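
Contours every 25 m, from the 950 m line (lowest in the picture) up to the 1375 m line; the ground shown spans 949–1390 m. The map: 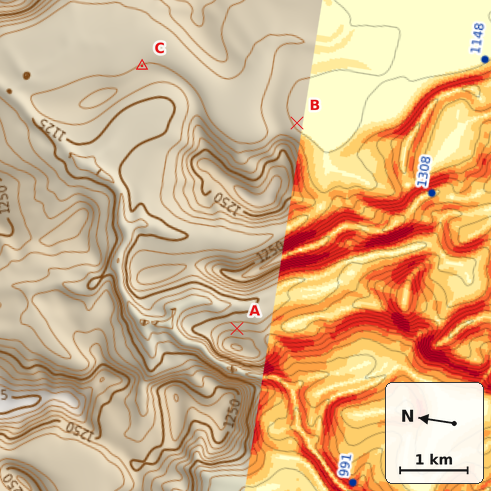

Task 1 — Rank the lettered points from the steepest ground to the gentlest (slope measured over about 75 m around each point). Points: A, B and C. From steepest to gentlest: A C B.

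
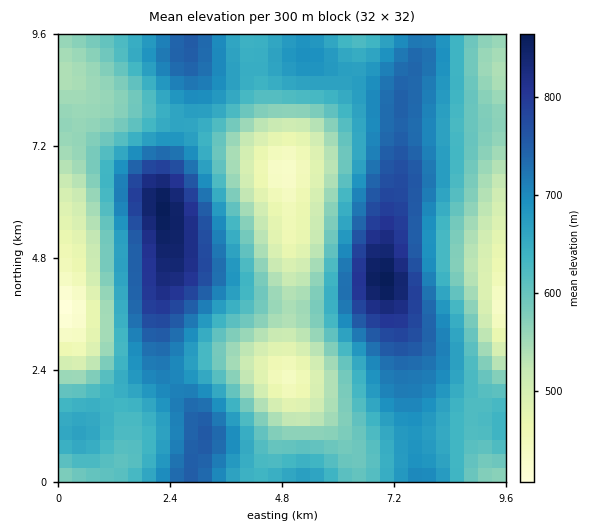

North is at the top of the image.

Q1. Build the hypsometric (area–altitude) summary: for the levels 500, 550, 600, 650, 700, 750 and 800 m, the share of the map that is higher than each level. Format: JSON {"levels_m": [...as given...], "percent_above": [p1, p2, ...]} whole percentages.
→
{"levels_m": [500, 550, 600, 650, 700, 750, 800], "percent_above": [90, 80, 65, 46, 27, 12, 5]}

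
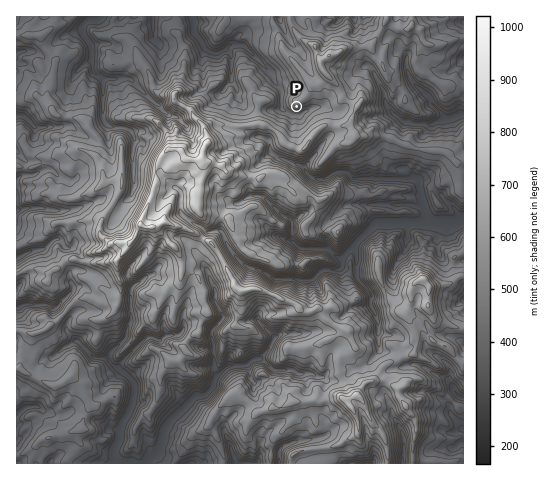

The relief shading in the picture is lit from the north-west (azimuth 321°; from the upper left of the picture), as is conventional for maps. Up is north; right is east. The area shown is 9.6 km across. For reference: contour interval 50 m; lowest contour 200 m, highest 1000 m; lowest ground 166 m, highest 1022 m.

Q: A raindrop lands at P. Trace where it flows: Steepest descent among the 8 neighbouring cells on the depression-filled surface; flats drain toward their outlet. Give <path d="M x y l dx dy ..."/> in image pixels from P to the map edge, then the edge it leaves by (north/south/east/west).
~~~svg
<path d="M297 106l0 9-6 0-5-3-5-4 0-18-5-7-5-10-27-27-2-1-12 0-5 4-3 1-2 3-9 0-5-4-6-10-6-7 0-12-1-3"/>
exit: north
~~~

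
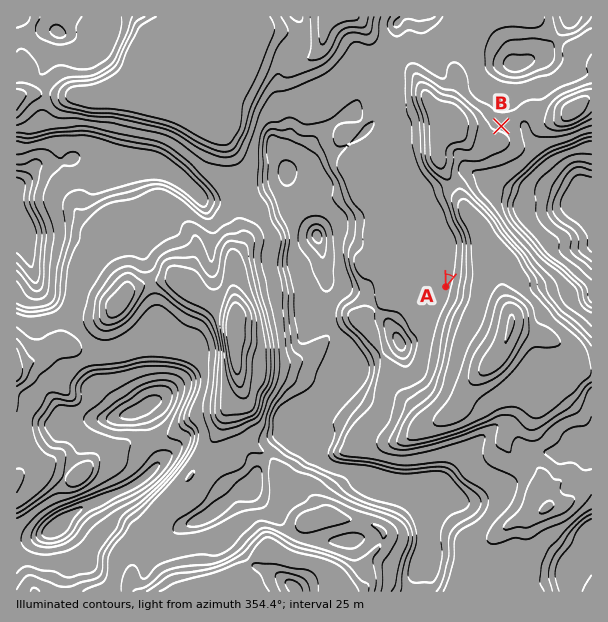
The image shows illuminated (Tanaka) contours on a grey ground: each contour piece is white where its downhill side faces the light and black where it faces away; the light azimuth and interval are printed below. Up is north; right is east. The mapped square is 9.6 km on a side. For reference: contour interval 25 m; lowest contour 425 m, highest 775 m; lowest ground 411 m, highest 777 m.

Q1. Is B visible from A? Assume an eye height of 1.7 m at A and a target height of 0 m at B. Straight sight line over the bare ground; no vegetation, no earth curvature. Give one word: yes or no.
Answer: no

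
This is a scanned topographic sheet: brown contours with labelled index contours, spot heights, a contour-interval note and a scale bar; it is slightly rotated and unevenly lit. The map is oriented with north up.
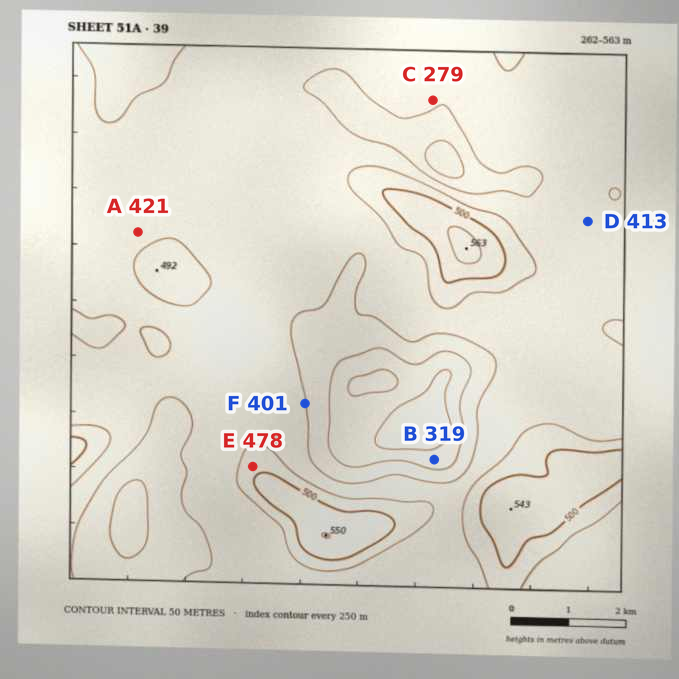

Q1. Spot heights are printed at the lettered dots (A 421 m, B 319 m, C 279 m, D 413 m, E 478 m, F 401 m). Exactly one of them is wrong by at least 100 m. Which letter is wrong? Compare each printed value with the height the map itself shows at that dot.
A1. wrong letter C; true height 404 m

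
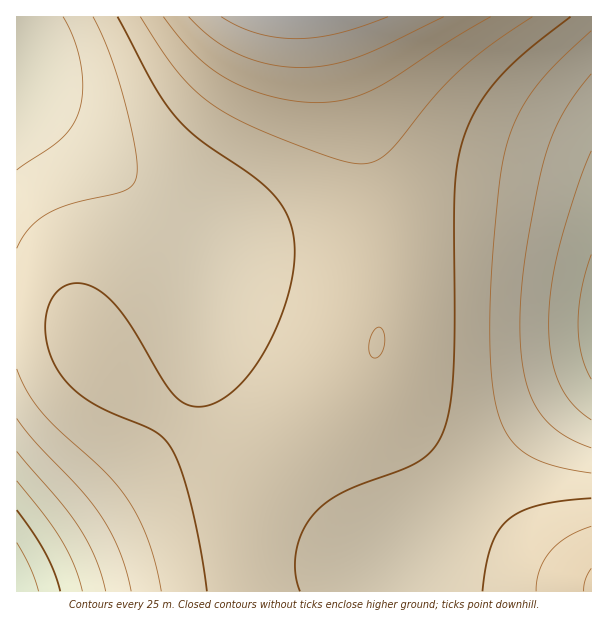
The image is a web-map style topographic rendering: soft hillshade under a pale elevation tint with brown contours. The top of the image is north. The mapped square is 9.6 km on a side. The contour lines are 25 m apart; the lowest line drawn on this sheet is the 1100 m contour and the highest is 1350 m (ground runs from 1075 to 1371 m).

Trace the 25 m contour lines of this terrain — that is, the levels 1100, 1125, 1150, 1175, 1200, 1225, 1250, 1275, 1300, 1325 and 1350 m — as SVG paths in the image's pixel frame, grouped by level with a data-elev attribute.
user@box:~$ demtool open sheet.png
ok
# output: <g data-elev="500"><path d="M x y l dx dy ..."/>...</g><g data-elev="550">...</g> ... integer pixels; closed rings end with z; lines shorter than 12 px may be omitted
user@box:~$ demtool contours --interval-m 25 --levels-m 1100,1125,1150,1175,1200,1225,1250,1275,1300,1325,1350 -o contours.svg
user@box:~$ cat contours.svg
<g data-elev="1100"><path d="M17 543l13 24 9 24"/></g><g data-elev="1125"><path d="M17 510l17 24 12 20 9 19 5 18"/></g><g data-elev="1150"><path d="M17 481l28 35 17 24 12 26 8 25"/><path d="M591 379l-5-11-5-14-3-30 3-34 10-35"/></g><g data-elev="1175"><path d="M17 451l44 52 19 25 15 30 11 33"/><path d="M591 420l-19-16-13-21-8-27-2-32 2-36 8-39 17-59 15-39"/></g><g data-elev="1200"><path d="M591 448l-19-8-15-9-11-11-10-13-7-15-5-18-3-23-1-25 1-33 4-38 12-63 7-33 8-24 10-21 13-19 16-21"/><path d="M17 419l19 24 47 49 18 24 11 18 8 18 11 39"/><path d="M63 17l11 22 7 26 2 24-3 21-7 15-11 13-45 32"/></g><g data-elev="1225"><path d="M591 473l-30-5-22-7-17-10-12-13-10-18-6-22-3-30-1-39 2-59 6-73 5-35 7-27 11-25 16-24 21-24 33-31"/><path d="M17 369l10 23 15 21 17 17 47 43 23 28 11 20 9 21 7 24 5 25"/><path d="M93 17l17 37 15 48 11 51 1 15-1 11-5 7-8 5-52 13-24 10-18 15-12 19"/></g><g data-elev="1250"><path d="M300 591l-5-19 1-21 7-20 11-18 13-11 17-10 58-22 17-9 13-11 9-14 8-23 4-33 2-51 0-135 2-29 6-25 14-32 20-28 28-27 46-36"/><path d="M591 498l-30 3-22 4-17 6-13 8-10 11-7 15-6 21-4 25"/><path d="M118 17l34 66 21 30 12 14 13 12 52 35 20 17 16 21 5 12 2 12 2 22-4 26-8 28-12 27-14 25-15 19-17 14-16 8-9 2-9-1-9-4-8-7-12-16-38-64-14-16-14-10-15-6-7 0-8 2-6 4-6 6-7 16-2 18 3 19 8 19 11 16 13 11 16 11 60 27 9 8 7 10 10 23 9 33 10 43 6 42"/></g><g data-elev="1275"><path d="M591 526l-24 11-16 14-7 9-5 10-3 21"/><path d="M372 357l3 1 5-2 4-9 0-13-1-4-3-3-3 1-3 3-4 10-1 10z"/><path d="M140 17l22 34 17 22 18 19 19 15 30 17 44 18 48 18 24 4 13-3 12-8 12-13 35-44 24-24 32-27 42-28"/></g><g data-elev="1300"><path d="M591 568l-6 11-1 12"/><path d="M163 17l17 22 15 16 17 14 16 11 21 9 23 8 22 4 23 2 28-3 29-11 21-12 57-38 39-22"/></g><g data-elev="1325"><path d="M189 17l24 22 26 15 30 10 33 4 27-3 28-8 27-11 60-29"/></g><g data-elev="1350"><path d="M221 17l18 9 18 7 19 4 20 2 19-2 21-3 52-17"/></g>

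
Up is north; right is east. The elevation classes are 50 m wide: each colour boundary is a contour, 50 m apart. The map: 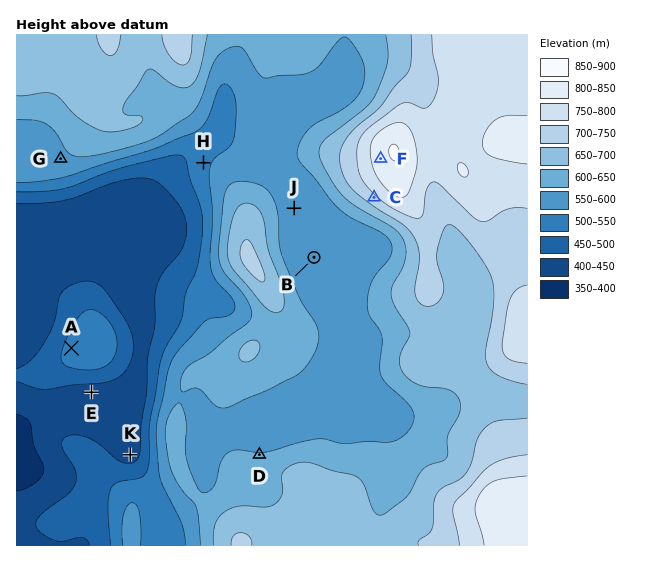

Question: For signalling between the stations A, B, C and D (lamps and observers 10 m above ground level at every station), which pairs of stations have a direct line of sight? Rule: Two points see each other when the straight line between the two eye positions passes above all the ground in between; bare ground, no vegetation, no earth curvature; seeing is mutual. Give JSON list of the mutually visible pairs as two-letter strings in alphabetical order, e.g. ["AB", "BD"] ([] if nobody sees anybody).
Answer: ["BC", "CD"]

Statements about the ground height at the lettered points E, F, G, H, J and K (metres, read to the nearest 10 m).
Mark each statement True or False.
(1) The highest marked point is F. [True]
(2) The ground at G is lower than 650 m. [True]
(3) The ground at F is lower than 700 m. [False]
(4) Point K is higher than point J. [False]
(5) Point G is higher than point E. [True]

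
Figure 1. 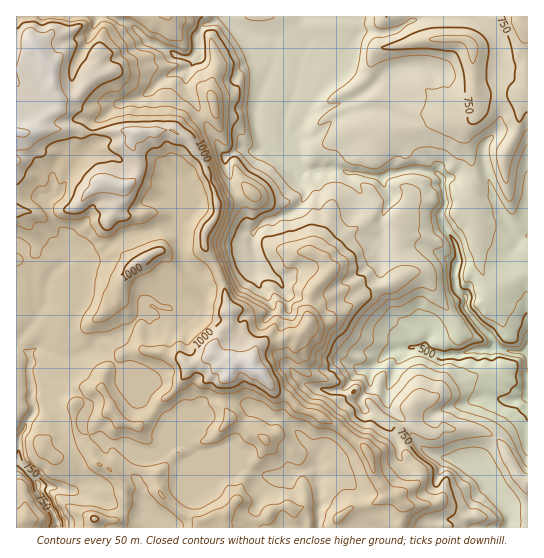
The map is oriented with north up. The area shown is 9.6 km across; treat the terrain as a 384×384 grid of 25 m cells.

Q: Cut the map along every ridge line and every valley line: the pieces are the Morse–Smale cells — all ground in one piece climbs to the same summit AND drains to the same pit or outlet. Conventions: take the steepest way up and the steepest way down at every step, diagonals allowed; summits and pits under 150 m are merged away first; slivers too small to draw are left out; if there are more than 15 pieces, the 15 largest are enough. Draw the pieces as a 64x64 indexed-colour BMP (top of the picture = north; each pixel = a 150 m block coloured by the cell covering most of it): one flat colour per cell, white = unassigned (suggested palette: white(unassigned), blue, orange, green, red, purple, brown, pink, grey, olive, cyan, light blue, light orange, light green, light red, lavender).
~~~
<image width="64" height="64" href="data:image/bmp;base64,Qk12CAAAAAAAAHYAAAAoAAAAQAAAAEAAAAABAAQAAAAAAAAIAAATCwAAEwsAABAAAAAAAAAA////ALR3HwAOf/8ALKAsACgn1gC9Z5QAS1aMAMJ34wB/f38AIr28AM++FwDox64AeLv/AIrfmACWmP8A1bDFAEREQzMzERERERERERERERERERERERERERERERERERERRERDMzMzMRERERERERERERERERERERERERERERERERFERDMzMzMzEREREREREREREREREREREREREREREREREUREMzMzMzMRERERERERERERERERERERERERERERERERREMzMzMzMRERERERERERERERERERERERERERERERERFEQzMzMzMxEREREREREREREREREREREREREREREREREUQzMzMzMzERERERERERERERERERERERERERERERERERQzMzMzMxEREREREREREREREREREREREREREREREREREzMzMzMxERERERERERERERERERERERERERERERERERETMzMzMxERERERERERERERERERERERERERERERERERERMzMzMzEREREREREREREREREREREREREREREREREREREzMzMzMRERERERERERERERERERERERERERERERERERETMzMzMzERERERERERERERERERERERERERERERERERERMzMzMzMREzMREREREREREREREREREREREREREREREREzMzMzMzMzMzERERERERERERERERERERERERERERERETMzMzMzMzMzMxERERERERERERERERERERERERERERERMzMzMzMzMzMzMREREREREREREREREREREREREREREREzMzMzMzMzMzMzERERERERERERERERERERERERERERETMzMzMzMzMzMzMxERERERERERERERERERERERERERERMzMzMzMzMzMzMzEREREREREREREREREREREREREREREzMzMzMzMzMzMzMxERERERERERERERERERERERERERETMzMzMzMzMzMzMzMxERERERERERERERERERERERERERMzMzMzMzMzMzMzMzMRERERERERERERERERERERERIiIzMzMzMzMzMzMzMzMxEREREREREREREREREREREREiIjMzMzMzMzMzMzMzMzMREREREREREREREREREREREiIiMzMzMzMzMzMzMzMzMzEREREREREREREREREREREiIiIzMzMzMzMzMzMzMzMzMREREREREREREREREREREiIiIjMzMzMzMzMzMzMzMzMxEREREREREREREREREREiIiIiMzMzMzMzMzMzMzMzERERERERERERERERERERESIiIiIzMzMzMzMzMzMzMxERERERERERERERERERERESIiIiIjMzMzMzMzMzMzMxERERERERERERERERERERERIiIiIiMzMzMzMzMzMzMxEREREREREREREREREREREREiIiIiIzMzMzMzMzMzMzERERERERERERERERERERERESIiIiIjMzMzMzMzMRMzERERERERERERERERERERERERIiIiIlMzMzMzMzMREREREREREREREREREREREREREREiIiIlUzMzMzMzMRERERERERERERERERERERERERERESIiIiJTMzMzMzMRERERERERERERERERERERERERERESIiIiIiMzMzMzMxERERERERERERERERERERERERERERIiIiIiIzMzMzMzMRERERERERERERERERERERERERERIiIiIiIjMREzMzMxEREREREREREREREREREREREREREiIiIiIiERERETMzMRERERERERERERERERERERERERERIiIiIiIREREREzMxEREREREREREREREREREREREREREiIiIiIhERERERMzEREREREREREREREREREREREREREiIiIiIiERERERERERERERERERERERERERERERERERESIiIiIiIRERERERERERERERERERERERERERIiIiIRESIiIiIiIhEREREREREREREREREREREREiIiIiIiIiIiIiIiIiIiERERERERERERERERERERERESIiIiIiIiIiIiIiIiIiIRERERERERERERERERERERESIiIiIiIiIiIiIiIiIiIhERERERERERERERERERERERIiIiIiIiIiIiIiIiIiIiEREREREREREREREREREREREiIiIiIiIiIiIiIiIiIiIRERERERERERERERERERERESIiIiIiIiIiIiIiIiIiIhERERERERERERERERERERERIiIiIiIiIiIiIiIiIiIiEREREREREREREREREREREREiIiIiIiIiIiIiIiIiIiIRERERERERERERERERERERESIiIiIiIiIiIiIiIiIiIhEREREREREREREREREREREREiIiIiIiIiIiIiIiIiIiERERERERERERERERERERERESIiIiIiIiIiIiIiIiIiIRERERERERERERERERERERERIiIiIiIiIiIiIiIiIiIhEREREREREREREREREREREREiIiIiIiIiIiIiIiIiIiERERERERERERERERERERERERIiIiIiIiIiIiIiIiIiIREREREREREREREREREREREREiIiIiIiIiIiIiIiIiIhERERERERERERERERERERERERIiIiIiIiIiIiIiIiIiERERERERERERERERERERERERIiIiIiIiIiIiIiIiIiIREREREREREREREREREREREREiIiIiIiIiIiIiIiIiIhERERERERERERERERERERERESIiIiIiIiIiIiIiIiIi"/>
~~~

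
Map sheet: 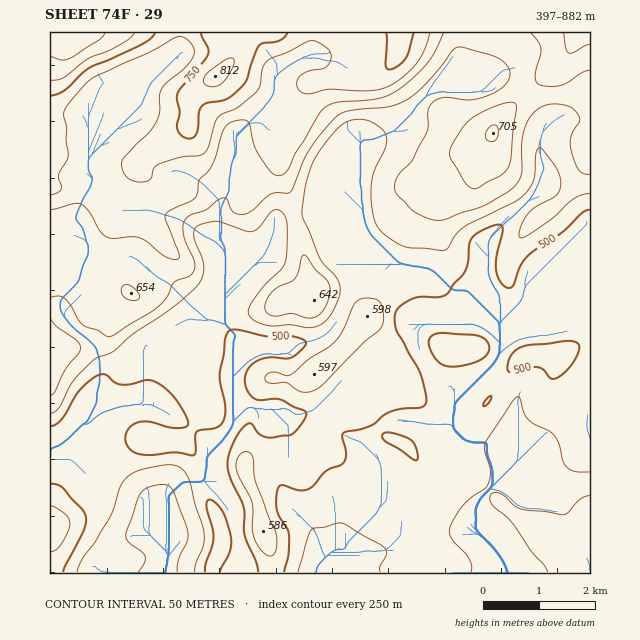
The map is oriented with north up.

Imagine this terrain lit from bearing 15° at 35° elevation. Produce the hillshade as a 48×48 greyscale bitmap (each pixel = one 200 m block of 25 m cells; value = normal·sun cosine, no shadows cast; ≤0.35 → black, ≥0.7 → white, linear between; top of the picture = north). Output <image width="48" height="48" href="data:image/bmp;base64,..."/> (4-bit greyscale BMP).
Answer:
<image width="48" height="48" href="data:image/bmp;base64,Qk32BAAAAAAAAHYAAAAoAAAAMAAAADAAAAABAAQAAAAAAIAEAAATCwAAEwsAABAAAAAAAAAAAAAAABEREQAiIiIAMzMzAERERABVVVUAZmZmAHd3dwCIiIgAmZmZAKqqqgC7u7sAzMzMAN3d3QDu7u4A////AIeImZqqmZqXdkaJmaqqqqqpmau6mIeJqod4iaqqqaqYhTaamZqpmZmZqru6iIiKuoh3iqqqqqmalDi7qZmIiImaq7upiIibupmIiaqqqYZ7pmvcqYh3d4iZqrqYiJq7qbu6iJqqqXR8p57sqIh3iJmZmZmIiau7qc7bqJqqqVSslq3Kh4iIiZmZiIiImqqqqu7bqZmZmFfLdbynZ4iImZmZmIiZqqqqq/7LqYiIh2m5RsyXeIiJmZmZmIiaqqqqquy6qXVVVFioSMuZiIiJmZmZmZmqqqqqmbuqmXUyI1moe7qqqZmZmZmaqqqqqqqpmKqqmYZURYqpvcqqqqqpmZmqu7uqqqqpmYmqqYiImamZvduqqqqpmZqqq6maqqqZmWiamaq8y6mIrLuqqqmZmqqqqpiJqpmYmUeZmavMupiJq6qqqpiImaqZmZh4mpiImVaJmZq6mIiaqpmYeIh4iYiJqqqXmYd4mXZ4iIiYiImqqXZVRXmYiZmaqqqpiYiIiJdmd3iHeJqqmGVWVGipmZmqqZq6h3iIiJdVZ4iIiJqqmaq7qHeamZq6l3iahmeImahlVomYiaqqqs7t3aiJqqu6dlV5mGiJmbqXVHmZqqqqqrzL3tqImru5d4iKq7u6qruoZVaJq7uqmYd3ecyXebyprN3Lq8zMu6qod1NHm7uqhTIiE3unaLurzd3Kqqu7u6qYiGQjaKqpdTIRElmpmqqqqqqqqqqqqpmZmHZURXmpmYdmZmis7JiIiJqqmaqqqpmZiImpdleZq7u6qpm964d3eJqpiaqqqomYiazLlleaq83crN27upiIiJqYeaqqqoiIisy5dWmqqrzbrf2qqqqZh4mYeZqqqoiJmrqWV7y6mZqpvvuqqqmId5qZiImaqpmZmIhmjP25h4mZzsqqqXZmeKqZl2eJqqqpdmZoveuXZXiJzaqql1ZmeIiJmGZompqYeIiay5dUNGiJ3Kqphmd2ZlRWmYZmiXiHiqqqqFNDNWd4yqqpdniHd1Mjaal2eFVniZmYdkVmd2ZXqqqpiImYiGQzR6uoZWZomHdnd4iImXVHmqqpiJmYiHZURZu5ZJmZmGZ4mqmJqoZXmqqpmZmZmHd2ZoqoZZqpmIiJmYeKqYZniaqpmrqph3h3eaqHdpmpmaqYdlWJmGeId5qpqrupiIiHirl2eLqqqrupdUaJl2moZnmpmqqqmZmIm6l3mrqqqqu6hmiYd4qodliZiZmqqqqZqpiImrqqqqq6mJqWV5mZh1VmZ3iZqru7uoiJqpqqqqqqmZl0NpmZmGMiNGiJq83uynd4mWeaqqqZiIdTRXmZh1IAAUeKvN3v64ZWiERpmqqZqpZEVXmZhlMhABR5u7vN25ZFZ0NGeJqavLh3d5qpmYd2UyJYmqqqupdVZ1QyNXiavMy6iZiau6qYh2M2iaqpmJmHZ3UxESRomru7uoZoqqmYmZdVeZmHZ5mYdodUMiJGeIeLy4VFeIiJmZmHeHZVaImYd5h1VDM0Z2Rq24VVeIiJqZqYh2RGeIiIdw=="/>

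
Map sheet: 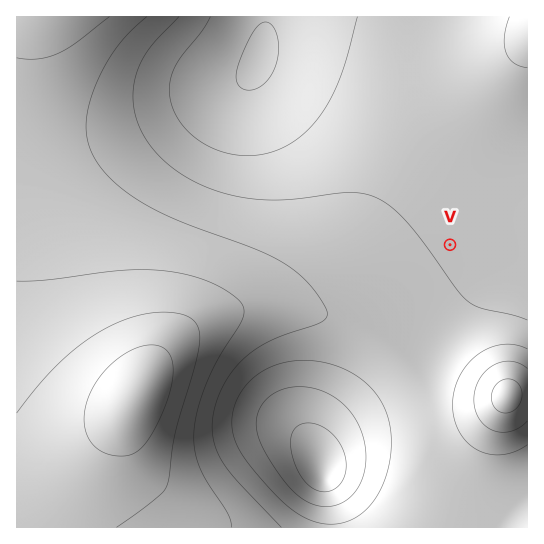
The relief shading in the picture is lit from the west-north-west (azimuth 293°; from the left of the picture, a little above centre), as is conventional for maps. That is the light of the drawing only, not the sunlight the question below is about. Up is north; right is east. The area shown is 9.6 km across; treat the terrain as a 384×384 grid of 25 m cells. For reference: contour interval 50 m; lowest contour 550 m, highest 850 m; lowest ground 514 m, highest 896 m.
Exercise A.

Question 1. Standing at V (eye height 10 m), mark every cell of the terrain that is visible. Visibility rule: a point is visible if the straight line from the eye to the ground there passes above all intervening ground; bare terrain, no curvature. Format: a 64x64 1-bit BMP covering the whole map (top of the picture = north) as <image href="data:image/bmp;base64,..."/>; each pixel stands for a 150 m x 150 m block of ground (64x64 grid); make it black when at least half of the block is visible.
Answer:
<image width="64" height="64" href="data:image/bmp;base64,Qk0+AgAAAAAAAD4AAAAoAAAAQAAAAEAAAAABAAEAAAAAAAACAAATCwAAEwsAAAIAAAAAAAAA////AAAAAAAAAADwAAAAAAAAAfAAAAAAAAAD4AAAAAAAAA/AAAAAAAAAH4AAAAAAAAA/AAAAAAAAAD8AAAAAAAAAfgAAAAAAAAB+AAAAAAAAAPwAAAAAAAAA/AAAAAAAAAD8AAAAAAAAAPwAAAAAAAAA/AAAAAAAAAD+AAAAAAAAAP4AAAAAAAAA/gAAAAHgAAD/AAAAB/wAAP8AAAAf/gAA/4AAAD//AAB/gAAAf/8AAH/AAAD//wAAf+AAAf//AAA/8AAD//8AAD/4AA///wAAH/4AP///AAAf/4H///8AAA///////wAAD///////AAAH//////8AAAf//////wAAB///////AAAH//////8AAAf//////wAAD///////AAAf//////8AAD//wf///wAA/+AAf///AAP/AAAf//8AD/gAAA///wA/4AAAB///AH/AAAAH//8B/wAAAAP//wP/AAAAA///B/4AAAAB//8P/AAAAAH//x/8AAAAAf//P/wAAAAA//9/+AAAAAD//3/4AAAAAP//f/gAAAAA////+AAAAAB////8AAAAAH////wAAAAAf////AAAAAA////8AAAAAB////4AAAAAB/9//wAAAAAD/3//AAAAAAD/f/+AAAAAAH9//8AAAAAAPz//8AAAAAAfP//4AAAAAAcf//wAAAAAAw=="/>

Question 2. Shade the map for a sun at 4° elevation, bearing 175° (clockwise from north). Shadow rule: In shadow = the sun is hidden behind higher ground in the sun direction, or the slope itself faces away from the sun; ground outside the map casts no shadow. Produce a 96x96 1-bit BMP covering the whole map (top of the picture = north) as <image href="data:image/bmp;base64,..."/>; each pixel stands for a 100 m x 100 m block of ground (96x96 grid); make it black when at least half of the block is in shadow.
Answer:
<image width="96" height="96" href="data:image/bmp;base64,Qk2+BAAAAAAAAD4AAAAoAAAAYAAAAGAAAAABAAEAAAAAAIAEAAATCwAAEwsAAAIAAAAAAAAA////AAAAAAAAAAAAAAA//4AAAAAAAAAAAAB//8AAAAAAAAAAAAH//8AAAAAAAAAAAAP//8AAAAAAAAAAAA///+AAAAAAAAAAAB///+AAAAAAAAAAAD///+AAAAAAAAAAAH///+AAAAAAAAAAAP///8AAAAAAAAAAAP///8AAAAAAAAAAAP///8AAAAAAAAAAAP///4AAAAAAAAAAAP///4AAAAAAAAAAAH///wAAAAAAAAAAAH///gAAAAAAAAAAAD//+AAAAAAAAAAAAB//4AAAAAAAAAAAAA/+AAAAAAAAAAAAAAAAAAAAAAAAAAAAAAAAAAAAAAAAAAAAAAAAAAAAAAAAAAAAAAAAAAAAAAAAAAAAAAAAAAAAAAAAAAAAAAAAAAAAAAAAAAAAAAAAAAAAAAAAAAAAAAAAAAAAAAAAAAAAAAAAAAAAAfAAAAAAAAAAAAAAB/8AAAAAAAAAAAAAD/8AADAAAAAAAAAAD/8AAHwAAAAAAAAAD/8AAH8AAAAAAAAAD/8AAP+AAAAAAAAAD/8AAP/AAAAAAAAAD/8AAP/gAAAAAAAAD/8AAP/gAAAAAAAAD/8AAH/wAAAAAAAAD/8AAH/4AAAAAAAAD/8AAH/8AAAAAAAAB/8AAH/+AAAAAAAAB/8AAH//AAAAAAAAB/4AAD//AAAAAAAAB/4AAD/+AAAAAAAAA/4AAD/+AAAAAAAAA/4AAB/8AAAAAAAAA/4AAB/4AAAAAAAAA/4AAB/wAAAAAAAAAfwAAA/gAAAAAAAAAfwAAAfAAAAAAAAAAfwAAAAAAAAAAAAAAPgAAAAAAAAAAAAAAPgAAAAAAAAAAAAAAHAAAAAAAAAAAAAAAAAAAAAAAAAAAAAAAAAAAAAAAAAAAAAAAAAAAAAAAAAAAAAAAAAAAAAAAAAAAAAAAAAAAAAAAAAAAAAAAAAAAAAAAAAAAAAAAAAAAAAAAAAAAAAAAAAAAAAAAAAAAAAAAAAAAAAAAAAAAAAAAAAAAAAAAAAAAAAAAAAAAAAAAAAAAAAAAAAAAAAAAAAAAAAAAAAAAAAAAAAAAAAAAAAAAAAAAAAAAAAAAAAAAAAAAAAAAAAAAAAAAAAAAAAAAAAAAAAAAAAAAAAAAAAAAAAAAAAAAAAAAAAAAAAAAAAAAAAAAAAAAAAAAAAAAAAAAAAAAAAAAAAAAAAAAAAAAAAAAAAAAAAAAAAAAAAAAAAAAAAAAAAAAAAAAAAAAAAAAAAAAAAAAAAAAAAAAAAAAAAAAAAAAAAAAAAAAAAAAAAAAAAAAAAAAAAAAAAAAAAAAAAAAAAAAAAAAAAAAAAAAAAAAAAAAAAAAAAAAAAAAAAAAAAAAAAAAAAAAAAAAAAAAAAAAAAAAAAAAAAAAAAAAAAAAAAAAAAAAAAAAAAAAAAAAAAAAAAAAAAAAAAAAAAAAAAAAAAAAAAAAAAAAAAAAAAAAAAAAAAAAAAAAAAAAAAAAAAAAAAAAAAAAAAAAAAAAAAAAAAAAAAAAAAAAAAAAAAAAAAAAAAAAAAAAAAAAAAAAAAAAAAAAAA="/>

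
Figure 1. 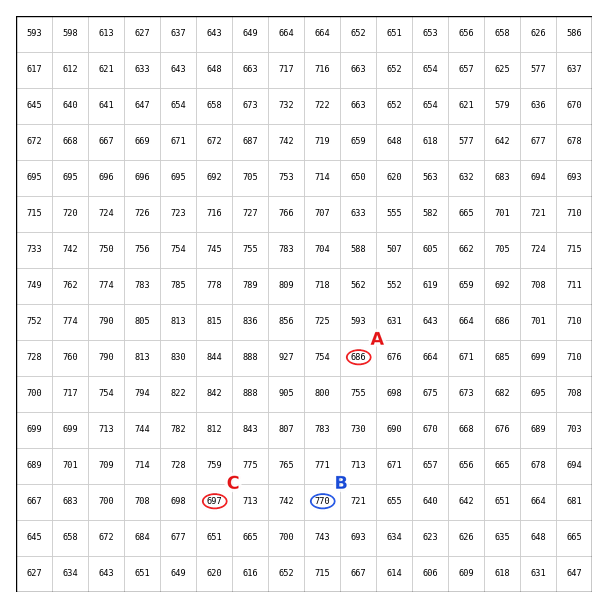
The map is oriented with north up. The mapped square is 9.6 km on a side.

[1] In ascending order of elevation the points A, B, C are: A C B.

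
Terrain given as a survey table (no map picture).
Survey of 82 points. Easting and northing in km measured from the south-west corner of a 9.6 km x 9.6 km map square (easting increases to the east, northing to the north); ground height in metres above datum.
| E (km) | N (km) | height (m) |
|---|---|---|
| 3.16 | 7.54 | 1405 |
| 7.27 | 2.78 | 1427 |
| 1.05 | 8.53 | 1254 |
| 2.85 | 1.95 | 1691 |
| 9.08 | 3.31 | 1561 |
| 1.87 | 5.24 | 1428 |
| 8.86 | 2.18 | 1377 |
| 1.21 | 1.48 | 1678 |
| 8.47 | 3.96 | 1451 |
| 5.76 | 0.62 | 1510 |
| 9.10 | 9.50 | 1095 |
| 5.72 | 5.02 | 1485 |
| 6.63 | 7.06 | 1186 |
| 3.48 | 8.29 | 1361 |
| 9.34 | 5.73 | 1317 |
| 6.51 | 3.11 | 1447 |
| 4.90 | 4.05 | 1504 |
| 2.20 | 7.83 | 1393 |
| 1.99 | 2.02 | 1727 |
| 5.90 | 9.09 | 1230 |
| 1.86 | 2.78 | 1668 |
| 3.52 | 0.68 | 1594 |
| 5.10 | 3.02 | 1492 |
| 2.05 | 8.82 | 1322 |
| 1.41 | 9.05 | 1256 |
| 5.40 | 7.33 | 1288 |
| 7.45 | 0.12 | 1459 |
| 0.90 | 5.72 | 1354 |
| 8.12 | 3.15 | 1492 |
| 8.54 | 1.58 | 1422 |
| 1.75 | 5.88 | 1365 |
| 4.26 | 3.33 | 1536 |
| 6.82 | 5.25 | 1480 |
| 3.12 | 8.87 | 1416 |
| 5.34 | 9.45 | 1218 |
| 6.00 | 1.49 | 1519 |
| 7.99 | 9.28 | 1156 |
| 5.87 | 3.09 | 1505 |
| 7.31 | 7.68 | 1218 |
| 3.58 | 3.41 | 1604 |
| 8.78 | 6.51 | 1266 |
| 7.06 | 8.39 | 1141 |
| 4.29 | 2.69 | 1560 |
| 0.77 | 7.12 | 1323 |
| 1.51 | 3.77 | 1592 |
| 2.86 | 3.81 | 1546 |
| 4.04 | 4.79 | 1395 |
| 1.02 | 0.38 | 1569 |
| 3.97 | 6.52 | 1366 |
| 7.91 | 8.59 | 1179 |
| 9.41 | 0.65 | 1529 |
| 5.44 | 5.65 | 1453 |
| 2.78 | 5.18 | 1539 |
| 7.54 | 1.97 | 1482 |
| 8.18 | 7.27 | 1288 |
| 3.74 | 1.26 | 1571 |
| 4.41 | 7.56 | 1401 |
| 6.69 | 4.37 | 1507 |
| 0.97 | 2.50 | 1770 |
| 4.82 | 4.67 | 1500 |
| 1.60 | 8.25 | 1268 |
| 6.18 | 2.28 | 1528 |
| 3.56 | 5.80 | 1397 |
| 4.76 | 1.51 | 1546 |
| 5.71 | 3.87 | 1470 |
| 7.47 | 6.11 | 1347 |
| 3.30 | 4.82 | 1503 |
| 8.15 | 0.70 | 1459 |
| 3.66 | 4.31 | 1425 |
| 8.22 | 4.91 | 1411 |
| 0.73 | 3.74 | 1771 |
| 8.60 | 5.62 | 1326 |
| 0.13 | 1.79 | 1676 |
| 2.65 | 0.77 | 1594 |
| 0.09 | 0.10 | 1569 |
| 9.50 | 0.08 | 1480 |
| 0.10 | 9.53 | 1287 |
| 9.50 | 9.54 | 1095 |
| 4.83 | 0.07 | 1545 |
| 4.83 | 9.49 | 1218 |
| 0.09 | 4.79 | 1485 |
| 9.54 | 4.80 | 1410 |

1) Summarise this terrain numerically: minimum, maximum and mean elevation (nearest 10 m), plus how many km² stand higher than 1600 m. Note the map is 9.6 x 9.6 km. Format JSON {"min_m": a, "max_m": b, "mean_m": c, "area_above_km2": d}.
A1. {"min_m": 1100, "max_m": 1800, "mean_m": 1440, "area_above_km2": 10.6}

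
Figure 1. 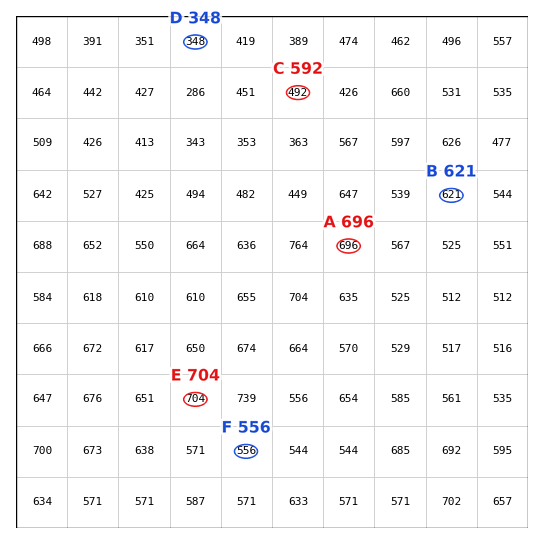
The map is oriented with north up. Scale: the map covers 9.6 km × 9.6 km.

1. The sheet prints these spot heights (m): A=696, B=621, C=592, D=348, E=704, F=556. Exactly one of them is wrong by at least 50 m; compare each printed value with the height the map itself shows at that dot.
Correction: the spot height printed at C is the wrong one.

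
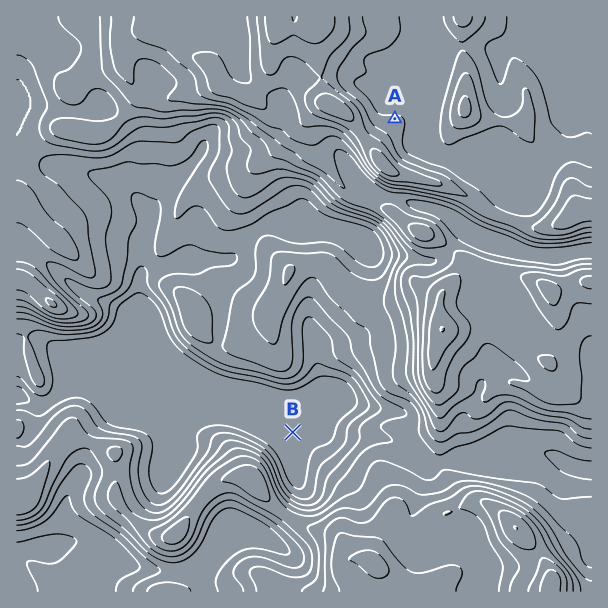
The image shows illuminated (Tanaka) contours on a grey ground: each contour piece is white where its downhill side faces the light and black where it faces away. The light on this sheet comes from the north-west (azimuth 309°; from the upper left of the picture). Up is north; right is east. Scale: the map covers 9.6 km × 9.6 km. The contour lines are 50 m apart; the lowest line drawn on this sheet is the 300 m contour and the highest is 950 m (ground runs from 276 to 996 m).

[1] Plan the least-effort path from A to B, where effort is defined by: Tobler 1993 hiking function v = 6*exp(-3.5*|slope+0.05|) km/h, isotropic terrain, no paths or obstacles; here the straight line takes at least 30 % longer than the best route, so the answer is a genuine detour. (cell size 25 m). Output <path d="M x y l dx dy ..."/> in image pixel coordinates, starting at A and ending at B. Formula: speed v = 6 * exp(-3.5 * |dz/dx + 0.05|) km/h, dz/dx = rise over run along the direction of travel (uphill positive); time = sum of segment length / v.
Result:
<path d="M395 119l-9 9-12 6-5 0-6 3-3 6 0 13 14 27 1 2-1 3 0 18 1 3 15 15 14 27 0 6-2 3-6 6-12 24-28 28-9 18-30 30-8 15-10 11-2 3 0 21-1 3 0 7-3 6"/>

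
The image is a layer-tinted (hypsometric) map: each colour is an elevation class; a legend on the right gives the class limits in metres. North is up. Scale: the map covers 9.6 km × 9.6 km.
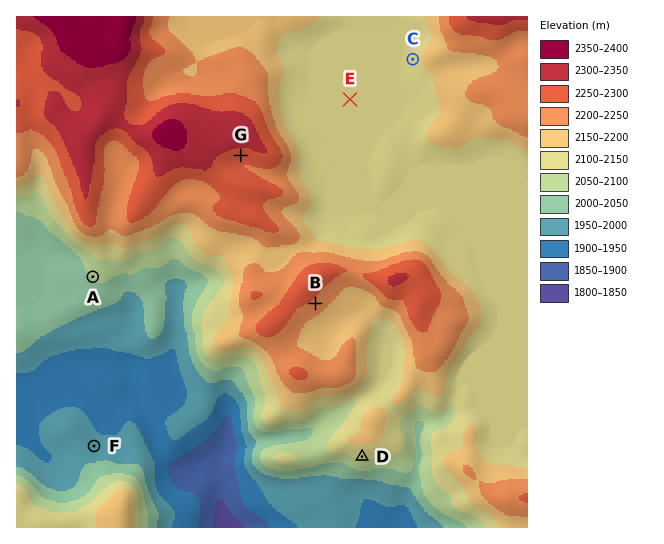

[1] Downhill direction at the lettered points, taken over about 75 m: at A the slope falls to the SW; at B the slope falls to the SE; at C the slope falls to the W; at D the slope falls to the S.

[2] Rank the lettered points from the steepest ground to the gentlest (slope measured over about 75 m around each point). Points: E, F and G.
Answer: G F E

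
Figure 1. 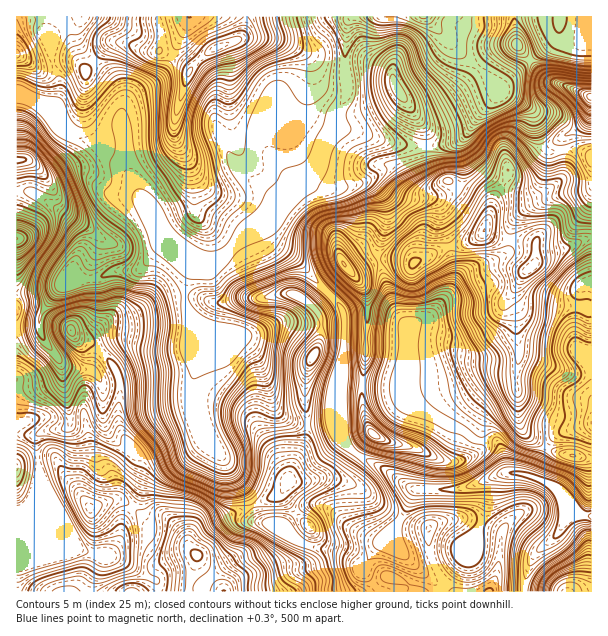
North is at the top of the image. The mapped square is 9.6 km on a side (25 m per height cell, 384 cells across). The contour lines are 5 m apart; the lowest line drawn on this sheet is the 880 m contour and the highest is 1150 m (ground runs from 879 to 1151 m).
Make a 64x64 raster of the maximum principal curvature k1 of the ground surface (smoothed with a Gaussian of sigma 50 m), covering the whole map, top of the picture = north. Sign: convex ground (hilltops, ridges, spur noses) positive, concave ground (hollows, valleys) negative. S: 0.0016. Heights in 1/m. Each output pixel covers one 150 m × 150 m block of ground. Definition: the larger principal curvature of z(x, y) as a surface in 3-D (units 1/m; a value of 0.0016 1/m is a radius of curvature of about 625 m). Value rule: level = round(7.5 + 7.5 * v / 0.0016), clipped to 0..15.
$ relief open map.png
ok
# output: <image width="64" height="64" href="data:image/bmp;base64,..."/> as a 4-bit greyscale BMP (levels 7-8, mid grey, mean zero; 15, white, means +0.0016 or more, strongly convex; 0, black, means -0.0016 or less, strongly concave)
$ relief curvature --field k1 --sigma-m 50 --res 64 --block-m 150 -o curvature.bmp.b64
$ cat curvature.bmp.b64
<image width="64" height="64" href="data:image/bmp;base64,Qk12CAAAAAAAAHYAAAAoAAAAQAAAAEAAAAABAAQAAAAAAAAIAAATCwAAEwsAABAAAAAAAAAAAAAAABEREQAiIiIAMzMzAERERABVVVUAZmZmAHd3dwCIiIgAmZmZAKqqqgC7u7sAzMzMAN3d3QDu7u4A////AImZmIiZqqmHeJh4iZh4iZmYeImYiIiIiImZmpeJvKmIiImZmYiIiYd4mYiImZmHeJmZh3iZmYiJmIibqImry6l4iIiZh3eImHeZiIiJmYd4iIh2eJmIiJmHd4uoeJmrqHiIh4mHd3iIiIiJiIiIiaqpiHeIiHd4qHd3i7h3iIm6h3iHd4d3eYiIiZmZqqqqmIiIiYh4d3mnd3d6uHeHd6yId4d4mIh4h4mZmaqrqYd3iZmYd3eIiZd3d4q4d4d3nYeHiImoiHmHeZmZl3iId3irmId3d4iJmHiIiamHiHidd4h4iqiHiYeJmal3Z4d3erqHeHiIiJmZmYiJqpiZiJyIeHeLmIeJiJmIqomYh3eamIiIiImZmZqqmIiaqZmHi4iIiKqZmJmZmIq7u7uqmZiHd4iImpiIiJmZiImqqYeNmIiJqpmZmImazLqZqqqZmHd4iIqph3iIeIiIiZqph56oiIqpiImIiay5iHeJqYiZmYiJmph3eIiIiIiImZh3naiImpl3iYiKuXeHZWeqmImamZqpiHiIiIiIiHiIh2esqIipiHeZd5umV4d2VqqYmIiZmYiHeIiaupiHd3eIiaqpiaiIiJh4q4Zmd3ZmqpiJiIiIiIeIm93My5d4eKvNypmaqYiJiInKl3d3d2eqmImYh3iZmrzdyYibupmbzMuqh4qYiJiInKmYh3d3ebmZiZmHeav//sqHeHiZmsypiIeHiId5l4m7iIiHeIiKqYiIqXeJz/yYiId4iIeLyYd4iJmIh3qXirh4iId4iKqYh3i5d4nvl3eIh3d4iJy4d4iIiZmpi4eLp2iHd3iJqZh3ibl3efx3d4iIiIiIm6d3iIh4iZibh4uneHd3iImZiIiKuXeJ+nd3eIiIiHebqIiIiIiIh4uHi6h4d3iIiJmYiIq5d4rod3eIiIiIeJupiHd3iIl3ipeKuIh3eIiIiZiImrl3iuh3eIiIiIiJm6h3d4eImYiah4uoiIiIiId5l4iaund56Xd4iIeIiJmaqHd4iJmZh4mHm5iIiId4d3mXeJrLh3jqd3d3d4iImIqYiaqYmZh3mXi6iIiIiHh3iIiImsyYefuIh3d4iIiHiqiZmIiZiHi6iqmIiHd3eHeId4mZvaiI/JiIiIiIeIeKmYh3eKl4ismZh4iId3d3d4d3iZidyIj8iIiIiIiIiJmZh3Z4uHisuYmHiIiIiHd3d3Z5l4vIiP13eIiIiIiIiZmHd3nHeby4iZiIiIiIiId3d4mHi8iI/Xd3d3iIiIiImYiHech6y8qZqYiYiIiIiIiIiHeLuXfuh3d3d4mZmYiZiIiZupqpvKq6mZmIeImZmqqXec2oZu52aIh3iImZiJmIiZmqmXeKmJqqqYiImqrN7cu92oh57Id5mYd3iZmYmYeIiKmGV4iGioiZiIiYibu7zNyYiIzrmJq5d2eal5mYh3d4uYZneIeJh4mIiId4mIiJqYiIz8mZq7l3eKmHeamId3i5h3d4iIiHeIh3d3iIh3iZiJv9mZmquqmJmIiJq6mHd7mHd3iYeIiIiHeHd4iHd4mIr+qIiZqqqpiIiIiKqqh3uYd3d4iJmIeIeIiIiHd3eInPuHeZmYmqqoiIh4mYqpi7mIh3iJqYh3iIiIiIh3d3ic2oiIiamJmaqZmIiZiKuszKmHiZmZiIiIiJiHd3eImZzJiYiImoiZmamYiZqIiaqrupiamIiIiIiJmHd3d3ibzcuZmHeJmHiIqoiImqiImYmqmqmHiIh4iJmHd3iHiIq7vMupiImYd3ial4iIqoh4iImrmHeId3d4mIiIiIiIiZmIm7qYiIh3eJqYd3eKmHiIicqHd4d3d3mYiIiIh3eIiHd4mYmYiHh3mZiIh4mHeHiLyHd3h3d4iYiJiIiHeIh3d3d4mqqYiIiZmYiJmId4eK2od4iIiHeJiZiIiIiIiIiId3iJq8y6mYmZmZmqmIiK3IiIiIeIiJmZl3eIiIeHeIiIiIiIrO7KiJqqmYqpi77JmIiIiIiImZmHd4iIiIh3iImZiIiJqry5q7mHeah83ZiIiIiIiImZqYiIiHiIiIiIiIiIiIiXabu8p3d4mHnKd4iIiIiIiqqoiIiHiIiIiIiId4iIiIdmnMyZmZiIebl3eIiIiIiKupd3iIeIiIiHiId3iIiJiHeL7ZiaupiJuHeIiId3eIrKh3eIh4iIiIh3h3iIiZmIiJq+t2eKqrmYh4iIh3d3iduHd4iHeIiIiHiIiIiKmIiHiIrLdniK2YiHiZiHd3eI3Yd3mId4iIiIeIiIiJqYiId3d4uXd2n4iId5qId3d4i+l3eZiHd4iIiIiIiZqYiIiHd3aLl2e/eIiHiph3d3d663d5mHd3eIiId4iJqpiIiIh3dovKv/9omYiKmHd3d3jMh3mod3d4iIh3iJqpiIiIiHd3i////3mpiJmYh3d4ibyneKh3d3iIiHeImqiHeIiId3aM/+uHqpiImZmIiJmpm8l4mXd3iIiIiIiaqId3eIiIh5zKh3epiIiYiYmqupmJvKmJiIiIiIiImZq5h3d3iIiau4eHd5iIiIiZmqmZiIiby6qqqpmIiIiZmbqId3eImqzJd4d3mHd4iJmZh3mYeIiaqqqqmIiIiJmIqpiIeIiJrKh4iHeYd3iIiYiHeZh3iIiZmIiIiIh4mHiZmIiId3ebl3iId4iIiId4iIiJl3d3h4mYd3d3iGiXd4h3iYiIiJqXeIiI"/>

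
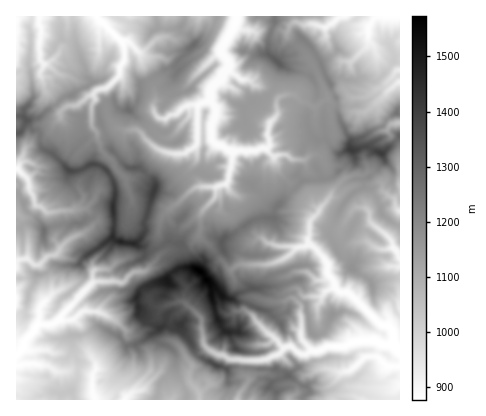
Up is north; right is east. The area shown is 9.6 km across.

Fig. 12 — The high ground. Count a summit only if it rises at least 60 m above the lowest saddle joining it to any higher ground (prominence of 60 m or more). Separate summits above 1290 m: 7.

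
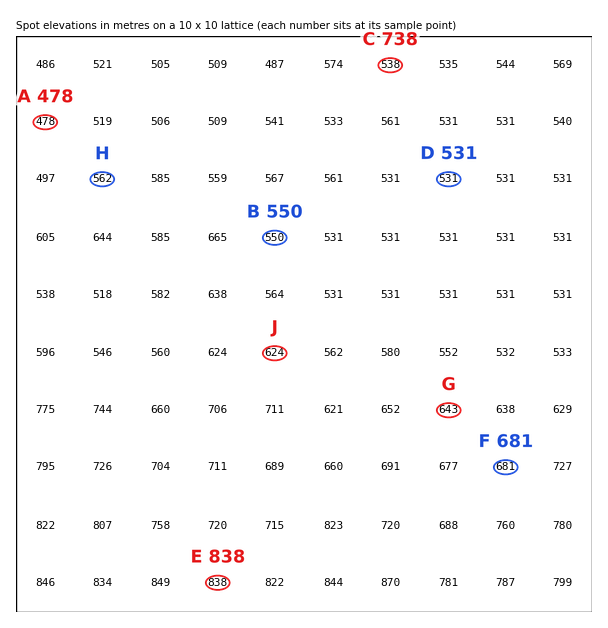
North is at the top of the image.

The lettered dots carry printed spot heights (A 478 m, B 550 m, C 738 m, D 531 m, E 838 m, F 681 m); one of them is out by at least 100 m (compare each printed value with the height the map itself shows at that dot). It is C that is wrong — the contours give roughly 538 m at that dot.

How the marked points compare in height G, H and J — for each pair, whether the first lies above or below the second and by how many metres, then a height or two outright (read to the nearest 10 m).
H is below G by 80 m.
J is above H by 60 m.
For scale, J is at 620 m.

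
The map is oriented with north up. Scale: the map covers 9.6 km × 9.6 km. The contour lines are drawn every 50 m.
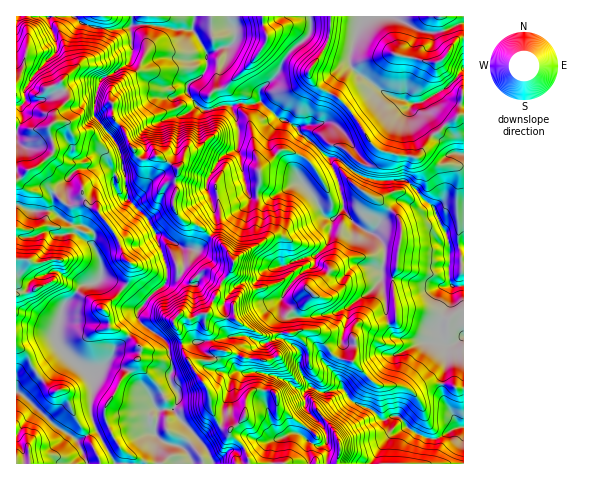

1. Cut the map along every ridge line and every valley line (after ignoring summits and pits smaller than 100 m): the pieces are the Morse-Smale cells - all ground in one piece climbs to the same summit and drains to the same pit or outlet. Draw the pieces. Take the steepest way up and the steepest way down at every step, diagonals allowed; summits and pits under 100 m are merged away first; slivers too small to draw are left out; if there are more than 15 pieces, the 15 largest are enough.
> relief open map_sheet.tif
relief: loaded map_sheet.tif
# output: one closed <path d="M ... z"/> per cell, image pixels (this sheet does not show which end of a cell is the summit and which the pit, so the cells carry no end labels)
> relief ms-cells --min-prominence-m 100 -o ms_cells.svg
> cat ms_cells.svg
<path d="M260 101l-8 4-14-1-6 2 7 23 0 15-4 6-11 5-6 6-11 19-1 7 7 19 4 18-13 20-7 6-3 0-11-2-27-13 11 30 0 16-21 20-8 10-1 7 9 10 16 10 6 7 39-3 29-6 10 0 9 3-16 12-4 10 2 8 6 4 15-1 16 3 14 6 11 8 7 0-2 4 1 14 10 11 0 3-11 14 2 5-7-6-7-2-16 9-3 22 63 1 4-13-2-12-26-39 7-21-9-12-1-16-4-8-11-10 7-3 12 0 5 2 16 24 19 5 17 19 11 6 19 0 12 6 20-8 14 0 10 4 7 0 1-142-14 3-4-17-8-12-4-13-28-27-30 0-18-5-18-15-15-5-14-14-11-7-3-7-18-8z"/><path d="M19 205l-3 1 0 185 10 7 26 25 25 17 11 24 104 0-2-8-8-8-17-5-10-9 3-23 15-2 6-12-9-16 2-17-4-20-6-6-23-18-10 16-15 13-6 13-9 9-9 4-26-22-7-12 0-13 7-23 18-19 13-3 6-6-1-18-7-14 0-14-8-5-15-2-18-13-21 0z"/><path d="M147 24l-17 3 3 21-3 13-30 20-5 16-1 19 20 23 6 12 6 27 1 21 20 18 11 18 25 13 14 2 17-20 3-6-4-18-7-19 1-7 11-19 6-6 14-8 1-18-8-23-11 0-16 4-8-6-8-12 0-7 15-10 4-9-1-14-13-21-17-1z"/><path d="M75 16l-26 1 8 32-23 26-9 13-1 15-8 3 0 98 15 7 23 1-2-16 19-22 7-5 12 0 9-4 9 0 4 5 11-2-5-23-24-29 0-11 6-24 30-20 3-9-3-25-15 3-20-2-14-5z"/><path d="M330 16l-20 1 1 11-2 7-21 19-13 23-15 13 0 11 19 18 18 8 3 6 25 22 15 5 18 15 18 5 30 0 28 27 4 13 8 12 4 17 13-3 1-130-5-1-25 19-17 23-21-2-19-6-7-8-25-37-10-9-17-8-9-12 2-8 8-10 10-17z"/><path d="M313 330l-12 0-7 3 11 10 4 8 1 16 9 12-7 21 26 39 2 12-3 8 0 5 127-1-1-75-7 0-10-4-14 0-20 8-12-6-23-1-24-24-19-5-10-13-4-8z"/><path d="M246 336l-78 10 4 18-2 17 9 16-5 13 32 38 8 16 58 0 4-23 16-9 7 2 5 3 11-16 0-3-10-11 0-17-6-1-11-8-14-6-16-3-15 1-6-4-2-8 4-10 16-11z"/><path d="M362 16l-31 1-2 23-10 17-8 10-2 8 9 12 17 8 10 9 25 37 7 8 19 6 21 2 17-23 25-19 5 0 0-45-18 18-25 14-9 2-28-11-26-19-8-11 2-16z"/><path d="M463 16l-100 0-13 40 1 11 33 26 28 11 9-2 25-14 18-19z"/><path d="M108 165l-30 4-5 3-21 24 1 14 15 12 17 4 8 5 0 14 8 19-1 14 6 0 16 8 19 20 24-22 3-10-1-9-11-31-7-13-16-17-13-8-6-10 0-8 8-4 1-5-11 1z"/><path d="M309 16l-79 0 0 5 5 8-1 13-4 4-9 2-14 6-1 15-6 9-12 7 1 10 7 10 8 5 16-4 14 0 4-2 14 1 7-3 1-12 15-13 13-23 21-19 2-7z"/><path d="M106 278l-5 0-6 5-13 3-18 19-7 23-1 9 4 11 13 13 17 14 9-4 9-9 6-13 15-13 9-13-1-10 4-6-19-21z"/><path d="M18 392l-2 0 0 71 71 1-10-24-25-17z"/><path d="M48 16l-32 1 1 89 7-3 1-15 9-13 23-26-1-10z"/><path d="M173 409l-15 2-3 23 10 9 17 5 8 8 3 8 20 0-7-16z"/>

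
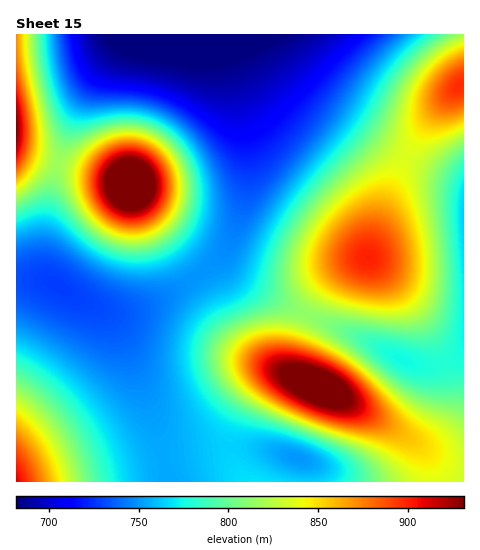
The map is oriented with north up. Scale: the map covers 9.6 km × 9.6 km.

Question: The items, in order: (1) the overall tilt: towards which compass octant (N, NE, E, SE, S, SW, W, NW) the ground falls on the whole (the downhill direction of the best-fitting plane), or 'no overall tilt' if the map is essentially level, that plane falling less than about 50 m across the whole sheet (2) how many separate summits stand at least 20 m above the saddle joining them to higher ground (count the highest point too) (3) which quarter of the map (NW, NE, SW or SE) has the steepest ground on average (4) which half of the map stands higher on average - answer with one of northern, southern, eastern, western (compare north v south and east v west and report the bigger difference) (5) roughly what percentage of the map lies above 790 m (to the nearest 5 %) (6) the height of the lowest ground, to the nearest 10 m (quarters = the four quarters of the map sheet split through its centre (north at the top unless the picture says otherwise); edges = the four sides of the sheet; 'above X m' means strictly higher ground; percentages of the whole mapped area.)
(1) On the whole the ground falls towards the north-west.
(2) There are 6 summits with 20 m or more of prominence.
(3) The north-west quarter is the steepest part of the map.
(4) Taken as a whole, the eastern half is higher than the western.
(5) About 45 % of the map lies above 790 m.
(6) The lowest ground is at about 670 m.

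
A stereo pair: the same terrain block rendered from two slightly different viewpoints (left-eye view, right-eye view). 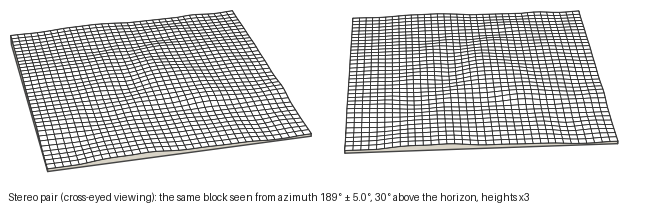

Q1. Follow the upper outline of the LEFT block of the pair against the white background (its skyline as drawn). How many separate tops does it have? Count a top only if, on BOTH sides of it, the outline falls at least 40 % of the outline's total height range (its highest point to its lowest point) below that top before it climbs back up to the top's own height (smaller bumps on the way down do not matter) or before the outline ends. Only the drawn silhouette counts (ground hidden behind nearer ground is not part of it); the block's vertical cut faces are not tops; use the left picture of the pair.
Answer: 0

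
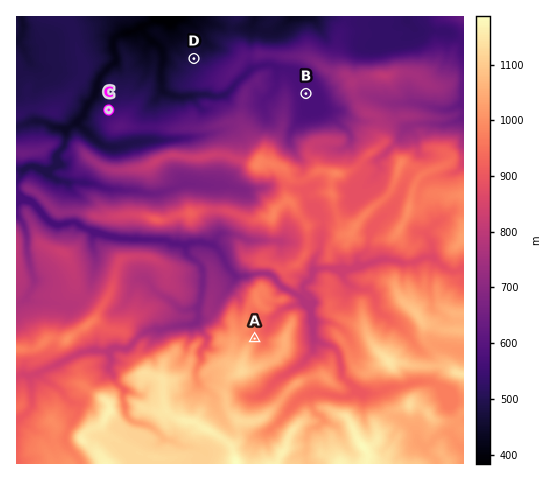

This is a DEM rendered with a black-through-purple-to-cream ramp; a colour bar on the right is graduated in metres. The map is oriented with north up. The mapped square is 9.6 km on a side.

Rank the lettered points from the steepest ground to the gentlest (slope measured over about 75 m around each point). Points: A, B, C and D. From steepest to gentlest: A C D B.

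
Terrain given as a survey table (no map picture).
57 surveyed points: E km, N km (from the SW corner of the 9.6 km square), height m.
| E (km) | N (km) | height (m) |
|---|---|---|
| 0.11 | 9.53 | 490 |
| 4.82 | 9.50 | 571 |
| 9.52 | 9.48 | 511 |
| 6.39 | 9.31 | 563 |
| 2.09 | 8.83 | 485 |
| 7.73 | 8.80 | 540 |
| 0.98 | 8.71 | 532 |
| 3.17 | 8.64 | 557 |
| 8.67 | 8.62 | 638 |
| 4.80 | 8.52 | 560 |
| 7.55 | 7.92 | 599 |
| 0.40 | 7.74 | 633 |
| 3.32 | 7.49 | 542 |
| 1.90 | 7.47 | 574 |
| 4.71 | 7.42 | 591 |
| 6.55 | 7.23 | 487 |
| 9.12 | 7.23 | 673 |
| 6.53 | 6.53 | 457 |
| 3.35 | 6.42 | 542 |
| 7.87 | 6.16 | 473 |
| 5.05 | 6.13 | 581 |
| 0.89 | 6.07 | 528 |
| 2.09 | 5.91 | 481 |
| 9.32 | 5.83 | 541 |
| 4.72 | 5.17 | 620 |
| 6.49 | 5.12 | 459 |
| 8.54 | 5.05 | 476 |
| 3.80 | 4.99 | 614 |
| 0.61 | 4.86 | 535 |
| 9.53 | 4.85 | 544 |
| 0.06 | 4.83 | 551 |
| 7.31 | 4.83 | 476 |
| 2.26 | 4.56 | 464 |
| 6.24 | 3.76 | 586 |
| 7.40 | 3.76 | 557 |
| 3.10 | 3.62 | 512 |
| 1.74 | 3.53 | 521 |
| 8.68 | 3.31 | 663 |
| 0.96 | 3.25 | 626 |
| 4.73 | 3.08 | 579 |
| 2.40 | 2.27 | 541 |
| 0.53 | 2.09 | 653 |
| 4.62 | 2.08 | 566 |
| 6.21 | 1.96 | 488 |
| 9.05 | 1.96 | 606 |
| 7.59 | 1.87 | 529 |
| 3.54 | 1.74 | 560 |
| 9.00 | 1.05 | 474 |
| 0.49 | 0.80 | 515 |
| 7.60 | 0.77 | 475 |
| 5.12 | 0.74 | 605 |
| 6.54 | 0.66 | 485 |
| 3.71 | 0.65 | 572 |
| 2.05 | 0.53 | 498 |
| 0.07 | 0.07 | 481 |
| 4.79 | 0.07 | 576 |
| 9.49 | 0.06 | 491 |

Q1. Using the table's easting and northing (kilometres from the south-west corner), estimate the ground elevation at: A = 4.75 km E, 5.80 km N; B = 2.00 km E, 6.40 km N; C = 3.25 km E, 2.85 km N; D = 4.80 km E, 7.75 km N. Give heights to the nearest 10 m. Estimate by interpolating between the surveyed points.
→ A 600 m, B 510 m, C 560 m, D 580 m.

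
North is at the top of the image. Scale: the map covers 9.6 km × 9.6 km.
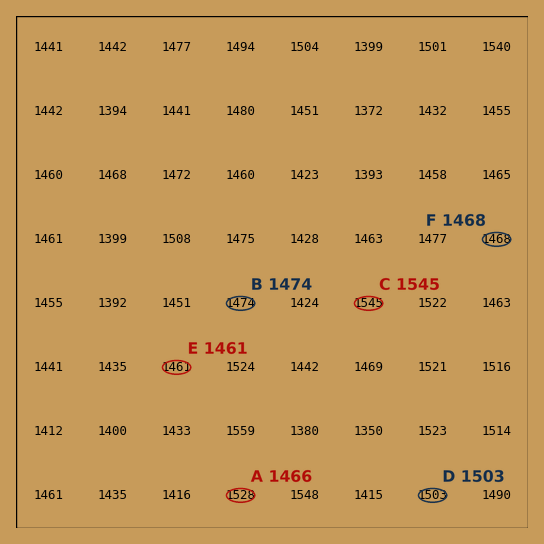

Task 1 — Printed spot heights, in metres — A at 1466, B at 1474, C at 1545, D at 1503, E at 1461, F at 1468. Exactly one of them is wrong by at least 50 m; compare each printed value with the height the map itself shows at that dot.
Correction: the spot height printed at A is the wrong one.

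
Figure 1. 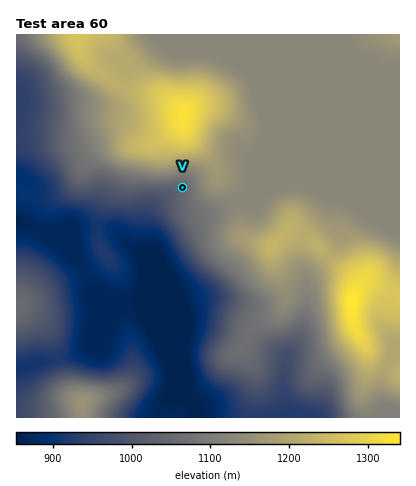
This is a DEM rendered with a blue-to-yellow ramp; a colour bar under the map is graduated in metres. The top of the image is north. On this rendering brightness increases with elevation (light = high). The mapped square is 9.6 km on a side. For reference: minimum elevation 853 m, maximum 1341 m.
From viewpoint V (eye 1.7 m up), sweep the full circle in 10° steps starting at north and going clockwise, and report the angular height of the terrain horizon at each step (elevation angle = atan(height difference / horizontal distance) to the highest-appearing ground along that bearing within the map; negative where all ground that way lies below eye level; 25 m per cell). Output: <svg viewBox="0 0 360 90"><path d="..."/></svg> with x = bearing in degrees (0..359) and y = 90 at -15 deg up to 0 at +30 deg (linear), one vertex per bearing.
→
<svg viewBox="0 0 360 90"><path d="M0 35l10 1 10 2 10 2 10 2 10 1 10 0 10 0 10 0 10 0 10 2 10 1 10 2 10 3 10 2 10 2 10 2 10 2 10 2 10 2 10-4 10 0 10 3 10-2 10 1 10 2 10 1 10-3 10-3 10-5 10-6 10-5 10-3 10-2 10-1 10-1"/></svg>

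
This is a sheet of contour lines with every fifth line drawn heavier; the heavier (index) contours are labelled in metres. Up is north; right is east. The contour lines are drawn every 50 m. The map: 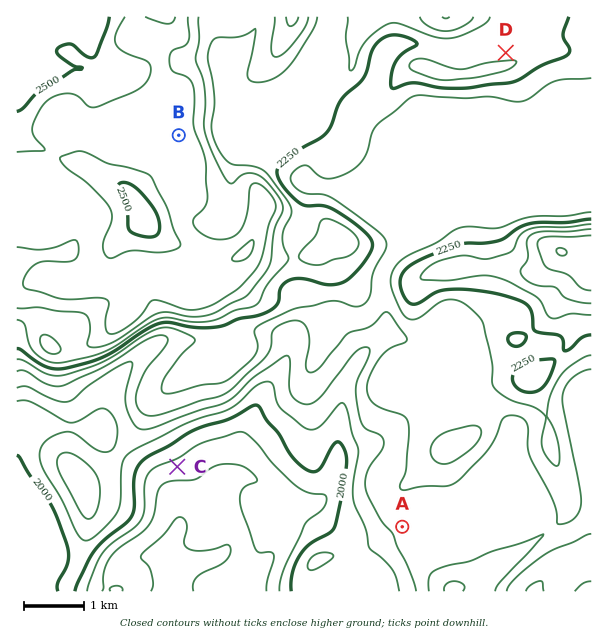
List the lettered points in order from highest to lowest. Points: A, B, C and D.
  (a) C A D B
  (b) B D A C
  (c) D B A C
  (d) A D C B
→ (b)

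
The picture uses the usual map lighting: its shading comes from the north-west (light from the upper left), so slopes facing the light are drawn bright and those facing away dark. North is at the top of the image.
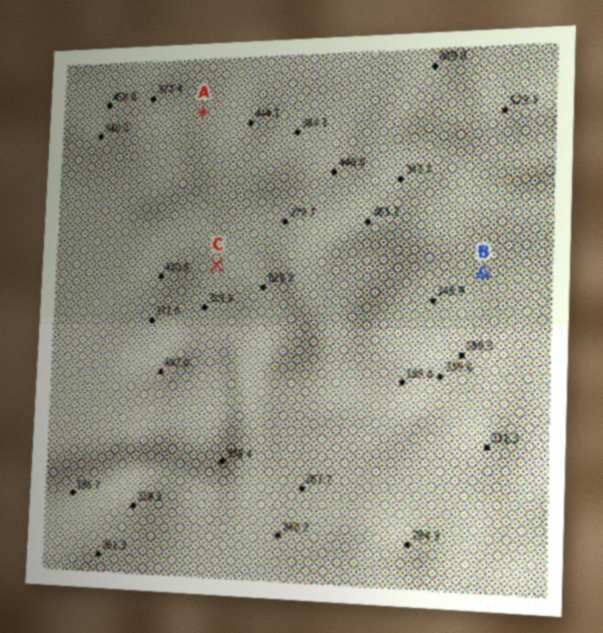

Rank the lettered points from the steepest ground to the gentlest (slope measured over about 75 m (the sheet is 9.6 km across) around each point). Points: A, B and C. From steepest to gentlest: C B A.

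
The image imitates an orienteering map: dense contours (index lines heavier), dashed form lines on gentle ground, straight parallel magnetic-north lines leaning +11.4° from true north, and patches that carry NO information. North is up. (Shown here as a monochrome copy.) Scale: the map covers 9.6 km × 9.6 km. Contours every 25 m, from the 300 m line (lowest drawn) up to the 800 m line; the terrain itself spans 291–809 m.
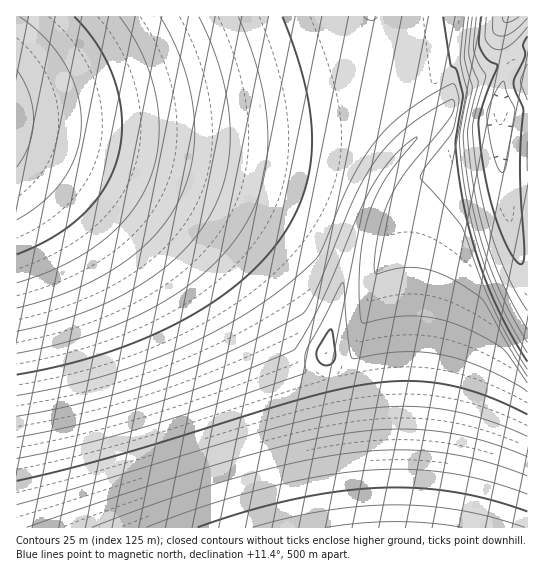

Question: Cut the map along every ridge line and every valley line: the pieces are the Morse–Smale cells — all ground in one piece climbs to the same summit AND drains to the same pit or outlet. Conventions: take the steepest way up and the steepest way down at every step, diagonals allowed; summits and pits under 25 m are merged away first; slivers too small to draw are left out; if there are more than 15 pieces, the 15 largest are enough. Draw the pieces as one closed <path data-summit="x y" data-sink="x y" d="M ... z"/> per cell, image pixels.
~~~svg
<path data-summit="395 527" data-sink="17 118" d="M371 16l-355 1 1 511 338-1-12-100-18-78 24-92 15-46 21-40 27-29-4-8-17-20-6-36z"/><path data-summit="395 527" data-sink="501 105" d="M510 56l-28 19-29 11-2 20-56 53-12 16-15 27-13 36-30 111 0 6 16 64 10 70 2 37 2 2 173-1 0-265-8-4-7-20-9-47-4-41 0-52 4-19 9-14z"/><path data-summit="395 527" data-sink="510 17" d="M507 16l-135 1 13 61 6 36 22 27 38-35 1-17 3-5 27-9 27-18-6-15 0-16z"/><path data-summit="527 77" data-sink="501 105" d="M527 48l-16 7 2 10-9 14-4 19 0 52 4 41 11 52 2 10 6 8 5 0z"/><path data-summit="527 77" data-sink="510 17" d="M527 16l-18 0-5 6-1 20 7 14 18-9z"/>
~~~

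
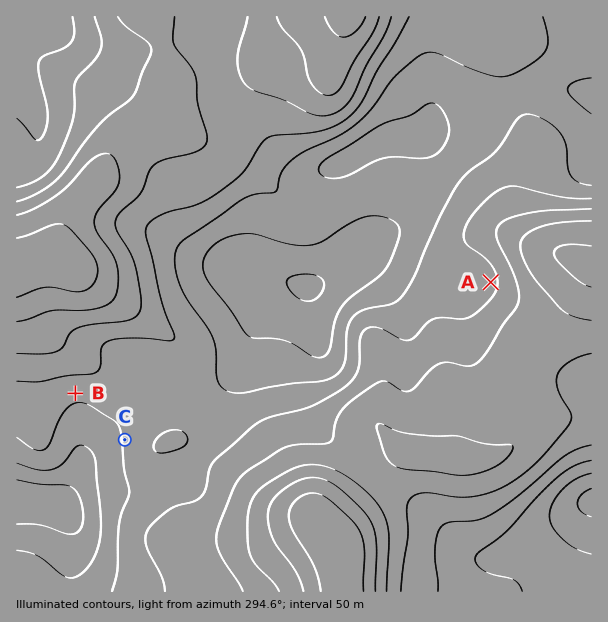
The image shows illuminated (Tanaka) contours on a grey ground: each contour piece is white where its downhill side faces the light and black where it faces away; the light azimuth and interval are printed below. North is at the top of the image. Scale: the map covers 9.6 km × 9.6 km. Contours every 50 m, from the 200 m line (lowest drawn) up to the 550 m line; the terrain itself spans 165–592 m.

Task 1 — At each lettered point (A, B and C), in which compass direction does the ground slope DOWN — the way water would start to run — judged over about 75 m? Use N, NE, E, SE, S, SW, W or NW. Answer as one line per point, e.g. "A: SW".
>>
A: W
B: S
C: W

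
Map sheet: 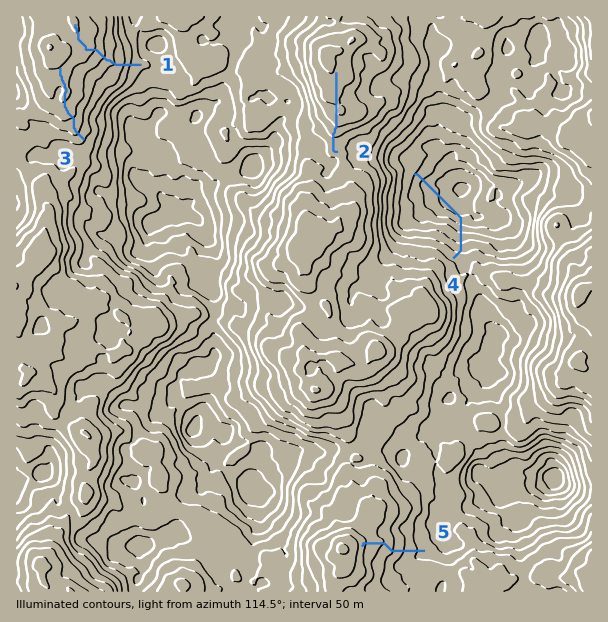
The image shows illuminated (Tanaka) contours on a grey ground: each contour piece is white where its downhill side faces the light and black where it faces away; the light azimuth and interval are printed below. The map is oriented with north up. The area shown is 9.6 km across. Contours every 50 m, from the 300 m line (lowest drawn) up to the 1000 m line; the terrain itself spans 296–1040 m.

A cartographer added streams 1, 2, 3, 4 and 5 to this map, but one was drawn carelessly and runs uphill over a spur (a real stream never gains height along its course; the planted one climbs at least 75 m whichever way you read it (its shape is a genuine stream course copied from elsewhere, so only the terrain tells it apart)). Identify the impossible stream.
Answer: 4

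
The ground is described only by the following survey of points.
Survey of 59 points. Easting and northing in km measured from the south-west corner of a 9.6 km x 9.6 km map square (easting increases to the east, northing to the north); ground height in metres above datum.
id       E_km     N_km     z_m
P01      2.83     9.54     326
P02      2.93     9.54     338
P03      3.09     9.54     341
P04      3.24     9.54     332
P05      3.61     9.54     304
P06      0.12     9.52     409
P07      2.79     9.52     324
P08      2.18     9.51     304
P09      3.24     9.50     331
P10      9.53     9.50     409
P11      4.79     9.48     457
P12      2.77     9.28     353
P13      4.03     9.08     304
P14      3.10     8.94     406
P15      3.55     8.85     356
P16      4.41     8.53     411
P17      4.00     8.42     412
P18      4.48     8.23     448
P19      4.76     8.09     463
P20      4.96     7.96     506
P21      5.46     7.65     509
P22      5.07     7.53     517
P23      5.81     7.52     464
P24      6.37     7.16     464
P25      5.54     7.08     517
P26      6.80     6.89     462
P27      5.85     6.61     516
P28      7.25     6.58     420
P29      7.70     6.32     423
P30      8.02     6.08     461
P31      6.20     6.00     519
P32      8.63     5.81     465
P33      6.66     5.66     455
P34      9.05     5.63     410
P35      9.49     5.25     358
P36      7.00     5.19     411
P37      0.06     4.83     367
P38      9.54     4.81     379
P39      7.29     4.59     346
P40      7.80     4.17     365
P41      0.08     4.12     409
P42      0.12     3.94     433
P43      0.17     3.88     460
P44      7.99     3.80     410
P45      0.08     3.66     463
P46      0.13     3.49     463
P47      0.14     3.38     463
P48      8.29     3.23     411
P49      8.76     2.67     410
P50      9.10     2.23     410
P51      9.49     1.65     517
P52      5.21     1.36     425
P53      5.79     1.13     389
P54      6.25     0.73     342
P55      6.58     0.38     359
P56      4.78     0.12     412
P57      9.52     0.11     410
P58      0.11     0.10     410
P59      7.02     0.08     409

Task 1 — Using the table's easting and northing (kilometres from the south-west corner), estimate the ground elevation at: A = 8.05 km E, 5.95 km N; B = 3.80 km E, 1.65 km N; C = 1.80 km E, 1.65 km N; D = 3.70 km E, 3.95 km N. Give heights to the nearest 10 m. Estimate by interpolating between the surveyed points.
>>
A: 430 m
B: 360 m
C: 410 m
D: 410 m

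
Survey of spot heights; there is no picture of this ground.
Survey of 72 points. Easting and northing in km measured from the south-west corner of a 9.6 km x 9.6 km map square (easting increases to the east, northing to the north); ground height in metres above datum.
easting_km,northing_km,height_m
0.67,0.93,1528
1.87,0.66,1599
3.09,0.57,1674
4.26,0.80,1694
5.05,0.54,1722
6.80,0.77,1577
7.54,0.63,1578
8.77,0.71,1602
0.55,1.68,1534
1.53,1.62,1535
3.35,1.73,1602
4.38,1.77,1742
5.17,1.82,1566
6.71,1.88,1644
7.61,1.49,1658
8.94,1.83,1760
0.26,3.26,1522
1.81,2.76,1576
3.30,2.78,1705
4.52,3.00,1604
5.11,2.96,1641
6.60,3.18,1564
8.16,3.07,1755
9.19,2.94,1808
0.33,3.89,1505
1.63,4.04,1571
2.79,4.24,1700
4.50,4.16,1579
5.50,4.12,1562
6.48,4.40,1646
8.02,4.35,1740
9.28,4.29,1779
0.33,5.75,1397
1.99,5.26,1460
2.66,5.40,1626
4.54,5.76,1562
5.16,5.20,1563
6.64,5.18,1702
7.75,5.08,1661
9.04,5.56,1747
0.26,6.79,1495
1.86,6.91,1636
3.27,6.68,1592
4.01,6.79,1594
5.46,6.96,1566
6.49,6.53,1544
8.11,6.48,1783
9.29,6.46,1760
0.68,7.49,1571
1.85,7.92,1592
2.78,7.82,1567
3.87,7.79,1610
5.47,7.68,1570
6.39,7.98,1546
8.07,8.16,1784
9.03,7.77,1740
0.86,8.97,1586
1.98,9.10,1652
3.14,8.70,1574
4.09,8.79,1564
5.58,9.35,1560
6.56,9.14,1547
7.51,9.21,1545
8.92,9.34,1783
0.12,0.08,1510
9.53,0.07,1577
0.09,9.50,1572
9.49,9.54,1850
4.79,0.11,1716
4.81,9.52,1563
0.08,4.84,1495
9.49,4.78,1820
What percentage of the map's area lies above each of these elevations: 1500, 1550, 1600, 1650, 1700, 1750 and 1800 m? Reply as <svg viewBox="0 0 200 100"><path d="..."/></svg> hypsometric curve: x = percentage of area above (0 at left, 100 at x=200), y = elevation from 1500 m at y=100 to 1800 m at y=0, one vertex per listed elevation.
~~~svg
<svg viewBox="0 0 200 100"><path d="M194 100l-25-17-73-16-36-17-21-17-15-16-15-17"/></svg>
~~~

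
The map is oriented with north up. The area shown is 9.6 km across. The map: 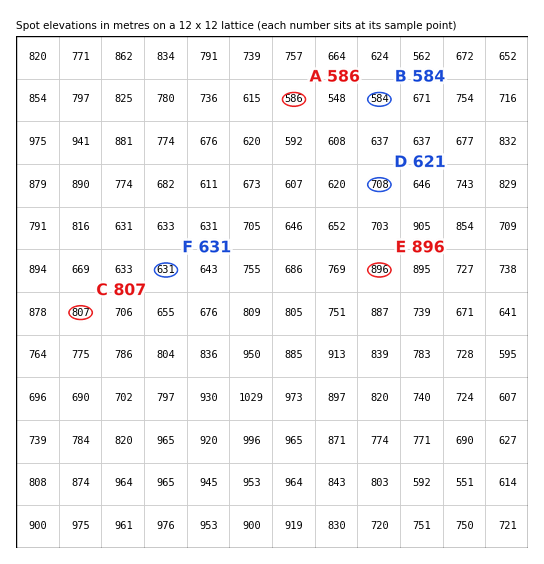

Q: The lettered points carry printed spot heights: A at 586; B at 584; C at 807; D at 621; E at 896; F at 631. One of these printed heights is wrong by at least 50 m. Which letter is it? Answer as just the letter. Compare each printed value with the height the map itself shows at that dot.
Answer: D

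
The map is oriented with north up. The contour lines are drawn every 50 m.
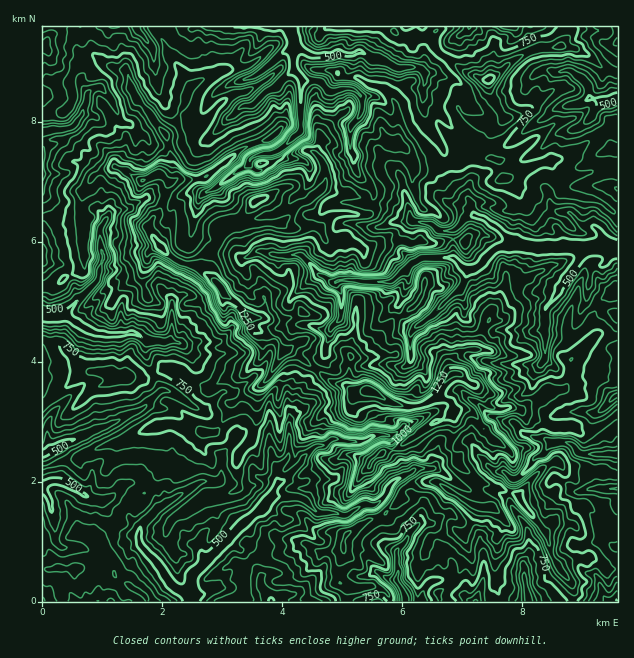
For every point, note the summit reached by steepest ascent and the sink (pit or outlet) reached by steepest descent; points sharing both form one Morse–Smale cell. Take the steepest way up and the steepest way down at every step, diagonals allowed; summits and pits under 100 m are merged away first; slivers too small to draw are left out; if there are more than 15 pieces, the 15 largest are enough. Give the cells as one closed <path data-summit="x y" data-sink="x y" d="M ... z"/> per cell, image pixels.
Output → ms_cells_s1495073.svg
<path data-summit="371 391" data-sink="613 249" d="M388 140l-11 2-7 3-1 24 12 21-3 9 16 7 7 6 8 2 3 6-21 2-9 5-41-3-3 4-2 6 4 19 2 27-4 1-2 4 6 12 0 13-2 9-10 11-4 24-10 15 18 14 9 1 13 8 14-2 24 14 12 3 15-1 12-6 19-26 8 0 13 10 7 7 4 9 10 8 18-1 8 3 25-18 18-3 4-4 3-9 0-15 26-26 6-1 8 2 8 0 0-123-7-3-13-10-35-8-3-5 0-9-3-4-9 9-2 6 3 4 1 12 11 8-5 6 0 9 5 7 1 11-5 2-21 0-18-3-4-1-15-16-27-15-2-12-17-18-7-15-31 0-9-18-8-7z"/><path data-summit="371 391" data-sink="190 595" d="M317 370l-20 24 0 11-7 10-2 42-10 10-5-7-3-21-4-5-21-3-9 5 7-16 0-9-5-11-7 3-6 15-7 12-4 2-11 0-34-8-8 1 9 29-2 12-25 28-9 4-14 15-2 10-24 18 20 30-11-1-12 4-9-5-26-1-13-32-1 65 190 1 1-3 6-1 4-4 0-26 8-8 12-4 24-4 17-8 15 8 24-2 1-10 6-8 20-12 15-5 15-16 4-10 11-7 22 0 32 21 6 3 3-1 0-15-2-9-17-16-3-9-6-8 0-7 4-14 0-18-3-8-14-6-12 9-19 3-12-3-24-14-14 2-13-8-9-1z"/><path data-summit="371 391" data-sink="290 27" d="M352 26l-198 1 10 13 4 14 22 31-13 36-12 14 4 9 24-4 13 1-6 6-5 10 3 29 5 6 11-2 34-26 8 6 9-2 7-6-2-8 11-5 18-17 14 8 10 2 17 12 12-2 2 2 0 12 3 8 15 15 5 11 4-5 0-5-12-21 1-24 3-2 10-3 15 3 8 7 9 18 31 0 0-12-4-9-13-18-6-20 1-36-5-5-22 0-17-9-10-1-2-4 8-15 2-9-20-1z"/><path data-summit="220 286" data-sink="290 27" d="M302 132l-7 4-14 13-10 5 1 8-7 6-9 2-8-6-30 22-12 6-3 0-5-6-3-20 1-13 8-11-11-2-24 4 2 19-3 6-8 6 10 8-10 27-12 16 4 9 7 11 19 16 13 2 15 10 2-18 11-16 0-12 11-7 9-1 5 4 37-2 9 6 12 0 6-2 12 1 11-11 9-2 30 0 8-13-6-12-15-15-3-8 0-12-2-2-12 2-17-12-10-2z"/><path data-summit="220 286" data-sink="53 316" d="M118 167l-20 7 2 7 0 20-2 9 7 9-5 9 0 19 4 12-5 11 0 7-25 27-8 12 11 7 30-30 11 5 4 6 11-12 13-6 11 0 15 17 0 22-2 15 12 4 7 8 7 17 0 15 16 4 14-10 16-2 18-16 2-6 0-20-8-7-2-9-22-19-18-21-12-9-27-11-14-12-7-11-4-9 12-16 10-27-10-9-20 6z"/><path data-summit="220 286" data-sink="613 249" d="M379 200l-7 11-5 4-33 0-14 12-12-1-6 2-12 0-9-6-37 2-5-4-9 1-11 7 0 12-11 16-1 17 12 12 3 6 30 27 0 6 5 6 11 6 9 2 7 14 5-2 6 3 21 17 10-16 4-24 10-11 2-9 0-13-6-12 2-4 4-1-2-27-4-19 2-6 3-4 41 3 9-5 21-2-3-6-8-2-7-6z"/><path data-summit="371 391" data-sink="53 316" d="M97 174l-5 4-10 14-1 15 3 10 0 51-19 8-9 10-14 2 1 118 37-30 11-5 19 1 6 5 29 1 18-8 9 0 9 4 7 8 8 2 0-15-7-17-7-8-12-4 2-15 0-22-12-16-18 0-9 5-11 12-4-6-11-5-30 30-11-7 8-12 24-24 6-21-4-12 0-19 5-9-7-9 2-9 0-20z"/><path data-summit="488 79" data-sink="608 100" d="M563 46l-31 4-21 12-22 17 1 15 16 24-14 12-2 26 10 6 5 17 40-18 5 1 7 12 6-4 18-3 18-13 15-6-4-3-4-15-14-13 0-3 10-13 6 0 10-5 0-23-16-5-15-14z"/><path data-summit="371 391" data-sink="406 601" d="M437 482l-22 0-6 3-5 4-4 10-15 16-21 7-19 15-1 18-6 13 0 6 1 8 9 6-1 14 93-1-2-7 16-14 16-25-6-21 4-5 10-22-9-4z"/><path data-summit="371 391" data-sink="43 486" d="M160 425l-8 1-30 16-30 8-16 10-14 1-20 7 0 67 3 3 1 9 10 21 26 1 9 5 21-4-7-15-11-14 24-18 2-10 14-15 9-4 25-28 2-12z"/><path data-summit="371 391" data-sink="617 454" d="M460 374l-8 0-10 11-4 11 13 5 3 8 0 18-4 14 0 7 6 8 3 9 19 15 40 16 26-29 12-6 7 6 11 0 7 3 37 5-1-61-12 10-21 8-13-6-18 2-26-12-10-8-26-1-7-7-4-9z"/><path data-summit="371 391" data-sink="43 453" d="M172 370l-9 0-18 8-29-1-6-5-15-1-15 5-38 30 0 60 5 1 15-6 14-1 16-10 30-8 36-17 11-1 34 8 14-1 8-13 6-15 4-1 2-3-5-5-9-2-15 15-9 3-15-10 10-9 1-6z"/><path data-summit="488 79" data-sink="290 27" d="M380 29l-2 1-2 9-8 16 5 4 7 0 17 9 22 0 5 5-1 36 6 20 13 18 4 9 0 10 9 0 8-6 28-2 1-28 14-12-16-24-1-13-23-9-23-16-8-10-1-14-10 4-9-1-5 3-9-2-7-6z"/><path data-summit="488 79" data-sink="613 249" d="M493 158l-30 2-8 6-9 2 7 15 17 18 2 12 27 15 15 16 22 4 26-2-1-11-5-7 0-9 5-6-11-8-1-12-3-4 2-6 8-8-6-13-5-1-13 5-27 13-5-17z"/><path data-summit="371 391" data-sink="529 601" d="M475 478l3 12 0 17 15 1 13 14-10 16 2 11-3 7 0 30 5 9 0 6 72 1 0-19-18-24-6-24-26-31-3-8-19-8-13-3z"/>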